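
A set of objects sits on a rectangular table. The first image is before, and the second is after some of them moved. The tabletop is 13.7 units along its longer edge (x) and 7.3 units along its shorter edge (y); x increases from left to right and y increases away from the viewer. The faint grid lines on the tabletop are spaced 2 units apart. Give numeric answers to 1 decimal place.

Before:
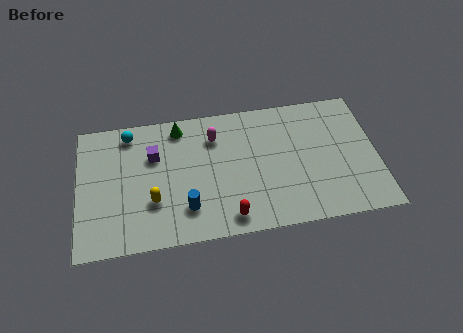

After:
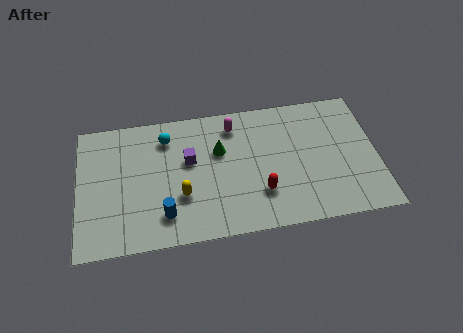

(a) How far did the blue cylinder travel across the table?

1.0

From (4.9, 1.8) to (3.9, 1.6), the blue cylinder covered √(1.0² + 0.2²) ≈ 1.0 units.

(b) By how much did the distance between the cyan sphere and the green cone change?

+0.3

The distance was about 2.3 in the first image and 2.6 in the second, so they moved 0.3 units further apart.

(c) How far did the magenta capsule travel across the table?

1.0

The magenta capsule moved from about (6.3, 5.5) to (7.2, 6.0), a distance of √(0.9² + 0.5²) ≈ 1.0.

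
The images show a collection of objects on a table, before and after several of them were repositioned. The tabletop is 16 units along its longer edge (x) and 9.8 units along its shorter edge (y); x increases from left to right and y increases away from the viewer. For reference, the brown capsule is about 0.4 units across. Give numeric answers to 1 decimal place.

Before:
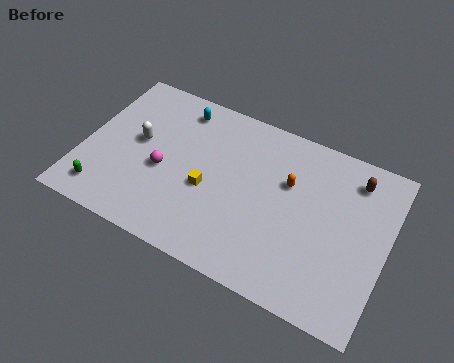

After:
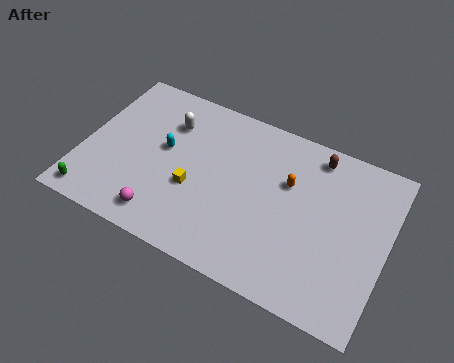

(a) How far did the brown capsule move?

2.2

From (14.0, 8.0) to (11.9, 8.5), the brown capsule covered √(2.1² + 0.5²) ≈ 2.2 units.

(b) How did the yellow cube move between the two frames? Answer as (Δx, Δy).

(-0.7, -0.3)

The yellow cube was at about (6.7, 4.1) and moved to about (6.0, 3.8).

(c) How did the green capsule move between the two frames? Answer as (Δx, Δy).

(-0.5, -0.5)

From the two frames, the green capsule sits at roughly (1.5, 1.6) before and (1.0, 1.1) after.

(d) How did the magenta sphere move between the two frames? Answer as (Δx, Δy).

(0.4, -2.7)

The magenta sphere started near (4.3, 4.2) and ended near (4.7, 1.5).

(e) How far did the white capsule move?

2.3

The white capsule was near (2.8, 5.4) before and (4.2, 7.2) after, so it travelled √(1.4² + 1.8²) ≈ 2.3 units.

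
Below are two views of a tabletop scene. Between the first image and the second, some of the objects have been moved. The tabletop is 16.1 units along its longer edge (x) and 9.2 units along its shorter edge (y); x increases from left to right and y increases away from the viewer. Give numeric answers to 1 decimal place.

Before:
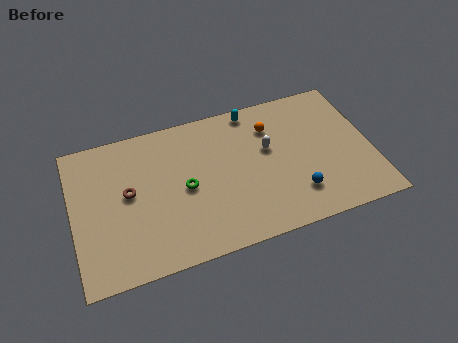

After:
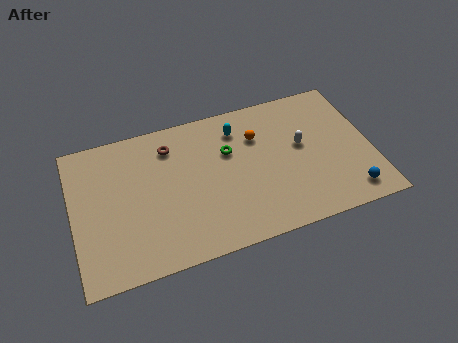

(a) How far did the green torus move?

3.0

The green torus was near (6.0, 4.4) before and (8.5, 6.0) after, so it travelled √(2.5² + 1.6²) ≈ 3.0 units.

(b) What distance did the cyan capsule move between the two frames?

1.3

From (10.0, 8.3) to (9.1, 7.3), the cyan capsule covered √(0.9² + 1.0²) ≈ 1.3 units.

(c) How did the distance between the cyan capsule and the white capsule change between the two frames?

+1.0

Before: roughly 2.9 units apart; after: 3.9. That's 1.0 units further apart.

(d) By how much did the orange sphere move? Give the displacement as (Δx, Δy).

(-0.8, -0.4)

The orange sphere started near (10.9, 6.9) and ended near (10.1, 6.5).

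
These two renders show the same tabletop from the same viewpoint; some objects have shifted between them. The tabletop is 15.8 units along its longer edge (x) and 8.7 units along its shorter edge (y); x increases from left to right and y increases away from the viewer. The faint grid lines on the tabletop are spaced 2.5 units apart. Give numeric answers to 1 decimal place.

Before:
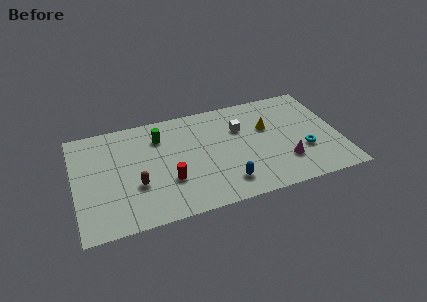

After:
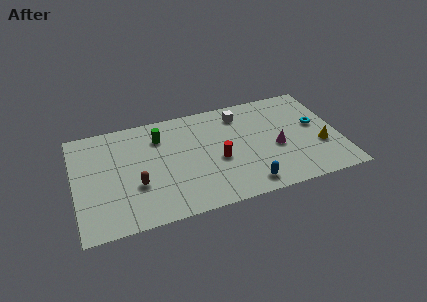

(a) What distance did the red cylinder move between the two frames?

3.1

The red cylinder moved from about (5.5, 2.9) to (8.5, 3.7), a distance of √(3.0² + 0.8²) ≈ 3.1.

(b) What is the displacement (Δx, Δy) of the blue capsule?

(1.2, -0.5)

From the two frames, the blue capsule sits at roughly (8.8, 1.7) before and (10.0, 1.2) after.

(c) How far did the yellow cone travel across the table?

3.8

The yellow cone moved from about (11.6, 5.5) to (14.6, 3.1), a distance of √(3.0² + 2.4²) ≈ 3.8.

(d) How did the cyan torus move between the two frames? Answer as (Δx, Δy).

(0.9, 1.9)

From the two frames, the cyan torus sits at roughly (13.6, 3.0) before and (14.5, 4.9) after.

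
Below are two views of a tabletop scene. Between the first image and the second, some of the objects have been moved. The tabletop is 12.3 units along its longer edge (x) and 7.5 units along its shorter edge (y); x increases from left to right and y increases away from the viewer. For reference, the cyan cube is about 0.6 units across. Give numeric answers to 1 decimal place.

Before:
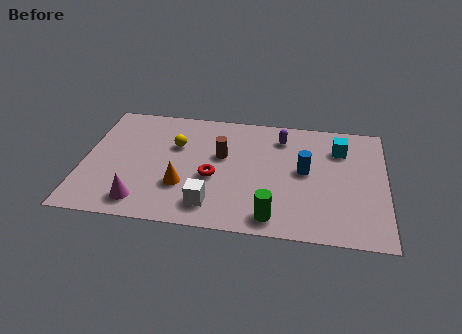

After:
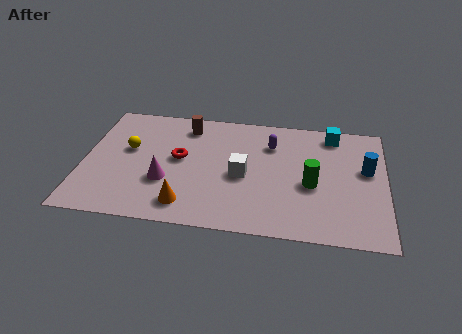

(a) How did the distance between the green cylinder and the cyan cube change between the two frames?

-1.9

Before: roughly 5.3 units apart; after: 3.4. That's 1.9 units closer together.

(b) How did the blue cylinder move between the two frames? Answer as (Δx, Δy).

(2.5, 0.4)

The blue cylinder was at about (9.0, 4.0) and moved to about (11.5, 4.4).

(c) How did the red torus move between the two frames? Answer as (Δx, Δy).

(-1.4, 1.0)

The red torus started near (5.3, 3.1) and ended near (3.9, 4.1).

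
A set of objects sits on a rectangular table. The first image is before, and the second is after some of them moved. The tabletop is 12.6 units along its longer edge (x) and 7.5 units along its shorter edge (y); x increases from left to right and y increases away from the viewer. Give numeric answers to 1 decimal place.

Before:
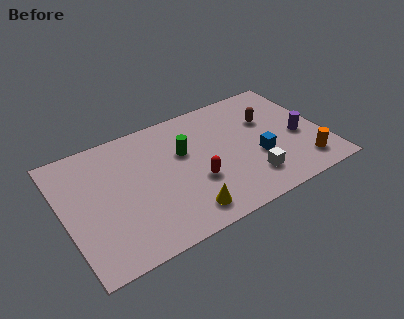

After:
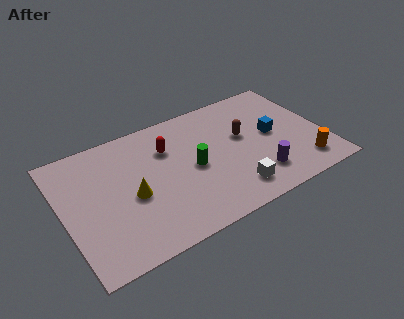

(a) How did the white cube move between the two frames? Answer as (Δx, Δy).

(-0.9, -0.3)

The white cube started near (8.7, 1.7) and ended near (7.8, 1.4).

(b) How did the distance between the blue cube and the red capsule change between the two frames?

+2.1

The distance was about 3.1 in the first image and 5.2 in the second, so they moved 2.1 units further apart.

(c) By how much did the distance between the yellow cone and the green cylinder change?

-0.5

The distance was about 3.5 in the first image and 3.0 in the second, so they moved 0.5 units closer together.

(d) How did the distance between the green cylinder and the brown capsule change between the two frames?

-1.5

The distance was about 4.2 in the first image and 2.7 in the second, so they moved 1.5 units closer together.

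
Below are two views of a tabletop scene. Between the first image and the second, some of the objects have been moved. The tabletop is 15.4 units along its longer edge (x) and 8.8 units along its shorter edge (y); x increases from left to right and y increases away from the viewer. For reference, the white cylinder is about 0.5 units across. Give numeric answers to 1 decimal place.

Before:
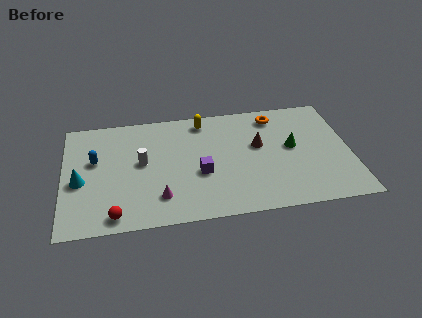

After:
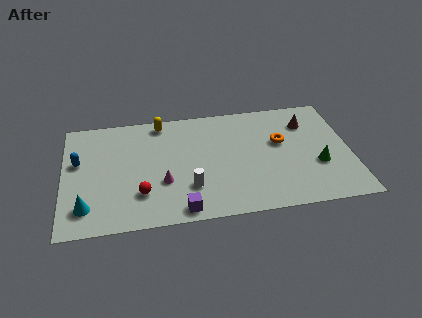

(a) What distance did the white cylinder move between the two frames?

3.4

The white cylinder was near (4.2, 4.8) before and (6.7, 2.5) after, so it travelled √(2.5² + 2.3²) ≈ 3.4 units.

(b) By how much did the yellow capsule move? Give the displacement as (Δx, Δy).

(-2.3, 0.2)

The yellow capsule started near (7.6, 7.6) and ended near (5.3, 7.8).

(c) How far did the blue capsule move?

0.9

From (1.7, 5.3) to (0.8, 5.3), the blue capsule covered √(0.9² + 0.0²) ≈ 0.9 units.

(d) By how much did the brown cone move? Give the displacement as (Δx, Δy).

(2.7, 1.4)

From the two frames, the brown cone sits at roughly (10.5, 5.2) before and (13.2, 6.6) after.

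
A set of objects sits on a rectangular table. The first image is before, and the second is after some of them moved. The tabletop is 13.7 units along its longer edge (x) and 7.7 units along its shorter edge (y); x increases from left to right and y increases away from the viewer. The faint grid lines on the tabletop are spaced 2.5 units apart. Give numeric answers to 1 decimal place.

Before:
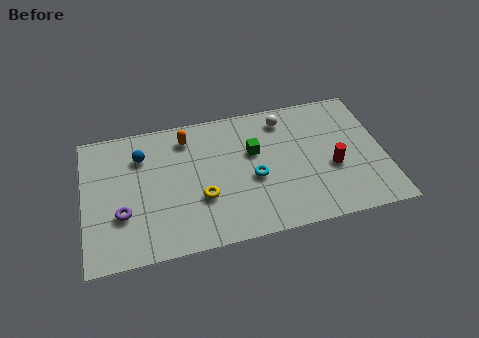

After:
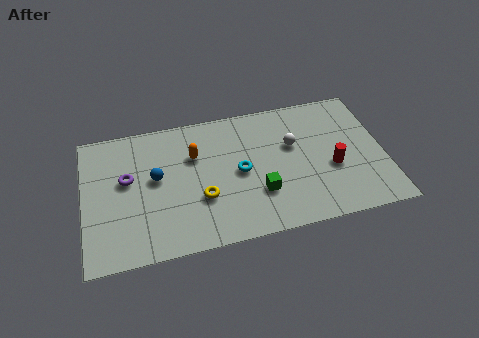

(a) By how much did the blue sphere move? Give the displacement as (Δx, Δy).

(0.6, -1.4)

From the two frames, the blue sphere sits at roughly (2.7, 5.7) before and (3.3, 4.3) after.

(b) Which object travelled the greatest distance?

the green cube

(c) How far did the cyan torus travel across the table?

0.8

From (7.7, 3.3) to (7.1, 3.8), the cyan torus covered √(0.6² + 0.5²) ≈ 0.8 units.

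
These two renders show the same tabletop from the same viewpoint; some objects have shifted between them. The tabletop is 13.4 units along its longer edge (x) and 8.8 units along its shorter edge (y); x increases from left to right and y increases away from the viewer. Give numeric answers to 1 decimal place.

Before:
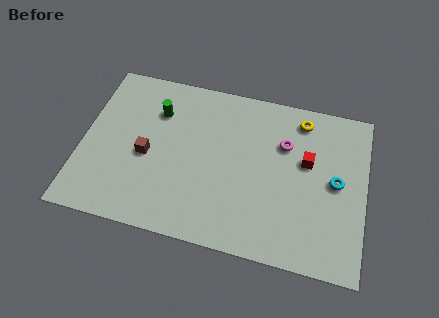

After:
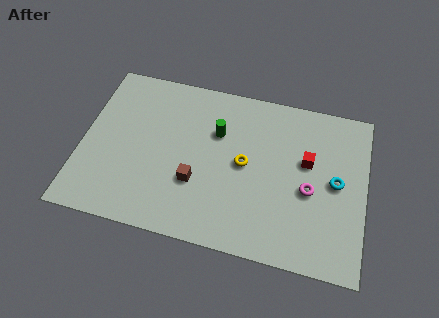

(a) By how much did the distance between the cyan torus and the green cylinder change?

-2.9

They were about 8.8 units apart before and 5.9 after — 2.9 units closer together.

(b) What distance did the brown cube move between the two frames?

2.6

From (3.1, 3.9) to (5.5, 3.0), the brown cube covered √(2.4² + 0.9²) ≈ 2.6 units.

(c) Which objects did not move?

the cyan torus and the red cube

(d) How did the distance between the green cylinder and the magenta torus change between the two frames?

-1.1

They were about 6.1 units apart before and 5.0 after — 1.1 units closer together.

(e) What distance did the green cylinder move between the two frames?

2.9

The green cylinder was near (3.4, 6.4) before and (6.3, 5.9) after, so it travelled √(2.9² + 0.5²) ≈ 2.9 units.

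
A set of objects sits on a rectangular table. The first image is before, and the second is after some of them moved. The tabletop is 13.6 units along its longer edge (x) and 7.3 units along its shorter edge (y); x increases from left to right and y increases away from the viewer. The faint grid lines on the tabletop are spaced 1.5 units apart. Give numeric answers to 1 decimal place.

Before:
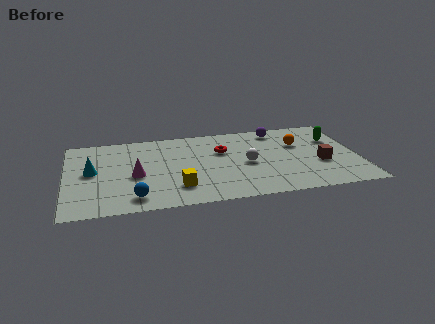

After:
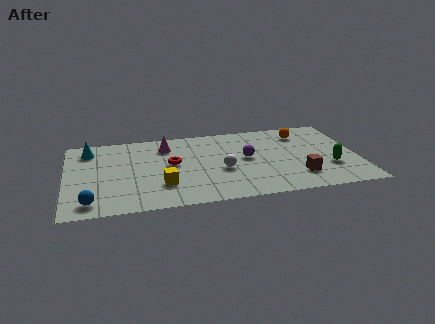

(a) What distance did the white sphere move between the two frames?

1.3

From (8.4, 3.4) to (7.2, 3.0), the white sphere covered √(1.2² + 0.4²) ≈ 1.3 units.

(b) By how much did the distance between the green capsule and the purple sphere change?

+1.2

The distance was about 2.9 in the first image and 4.1 in the second, so they moved 1.2 units further apart.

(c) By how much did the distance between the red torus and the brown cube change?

+1.3

The distance was about 4.9 in the first image and 6.2 in the second, so they moved 1.3 units further apart.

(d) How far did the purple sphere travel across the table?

2.9

From (10.0, 6.3) to (8.4, 3.9), the purple sphere covered √(1.6² + 2.4²) ≈ 2.9 units.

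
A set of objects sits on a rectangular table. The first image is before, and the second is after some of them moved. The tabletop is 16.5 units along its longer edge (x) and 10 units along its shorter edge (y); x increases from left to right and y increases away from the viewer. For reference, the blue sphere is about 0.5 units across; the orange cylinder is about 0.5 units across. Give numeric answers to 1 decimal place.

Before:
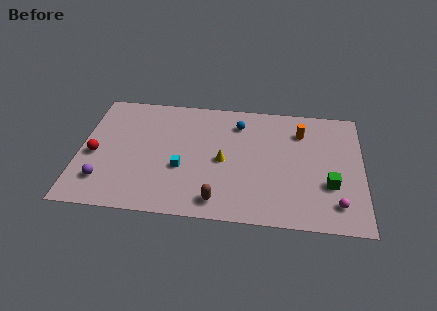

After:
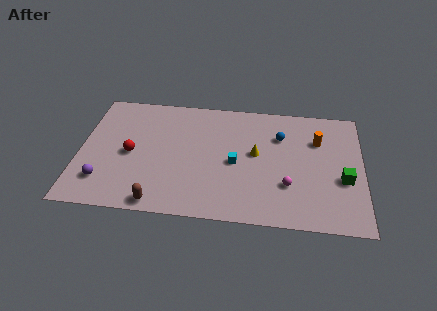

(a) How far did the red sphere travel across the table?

2.1

The red sphere moved from about (0.9, 4.4) to (3.0, 4.7), a distance of √(2.1² + 0.3²) ≈ 2.1.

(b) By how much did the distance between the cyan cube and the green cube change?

-2.3

They were about 8.6 units apart before and 6.3 after — 2.3 units closer together.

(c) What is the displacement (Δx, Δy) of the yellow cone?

(1.9, 0.8)

From the two frames, the yellow cone sits at roughly (8.4, 4.7) before and (10.3, 5.5) after.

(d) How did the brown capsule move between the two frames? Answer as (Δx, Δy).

(-3.4, -0.5)

The brown capsule started near (8.2, 1.4) and ended near (4.8, 0.9).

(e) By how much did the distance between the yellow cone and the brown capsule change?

+3.9

Before: roughly 3.3 units apart; after: 7.2. That's 3.9 units further apart.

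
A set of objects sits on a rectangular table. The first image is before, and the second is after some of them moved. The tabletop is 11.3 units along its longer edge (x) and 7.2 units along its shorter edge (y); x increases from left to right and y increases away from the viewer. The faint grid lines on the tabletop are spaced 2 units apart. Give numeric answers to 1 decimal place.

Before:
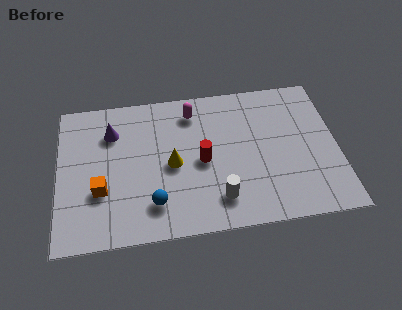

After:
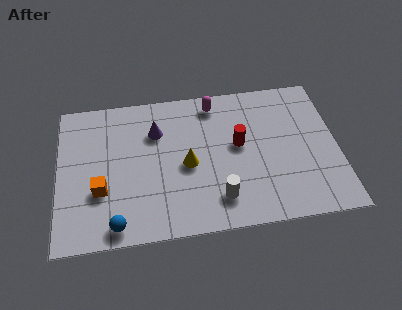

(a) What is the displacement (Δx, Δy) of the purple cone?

(1.8, -0.2)

The purple cone was at about (2.2, 5.3) and moved to about (4.0, 5.1).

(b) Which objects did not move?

the white cylinder and the orange cube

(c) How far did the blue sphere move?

1.7

The blue sphere moved from about (3.8, 1.6) to (2.3, 0.8), a distance of √(1.5² + 0.8²) ≈ 1.7.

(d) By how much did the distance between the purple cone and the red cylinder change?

-0.6

They were about 4.1 units apart before and 3.5 after — 0.6 units closer together.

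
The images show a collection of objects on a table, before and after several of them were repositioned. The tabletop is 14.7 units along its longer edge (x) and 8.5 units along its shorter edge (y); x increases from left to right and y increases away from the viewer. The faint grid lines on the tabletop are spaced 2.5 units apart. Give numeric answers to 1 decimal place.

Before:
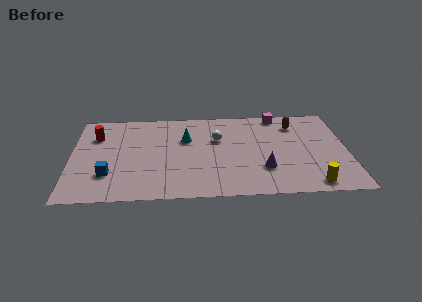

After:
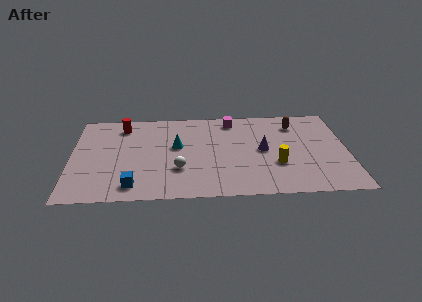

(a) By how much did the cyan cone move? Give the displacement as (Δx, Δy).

(-0.5, -0.7)

The cyan cone started near (6.1, 5.6) and ended near (5.6, 4.9).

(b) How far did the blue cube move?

1.7

From (2.0, 2.4) to (3.3, 1.3), the blue cube covered √(1.3² + 1.1²) ≈ 1.7 units.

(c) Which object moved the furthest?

the white sphere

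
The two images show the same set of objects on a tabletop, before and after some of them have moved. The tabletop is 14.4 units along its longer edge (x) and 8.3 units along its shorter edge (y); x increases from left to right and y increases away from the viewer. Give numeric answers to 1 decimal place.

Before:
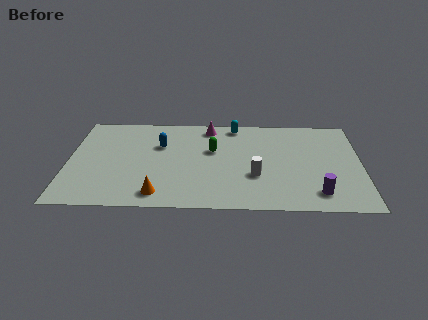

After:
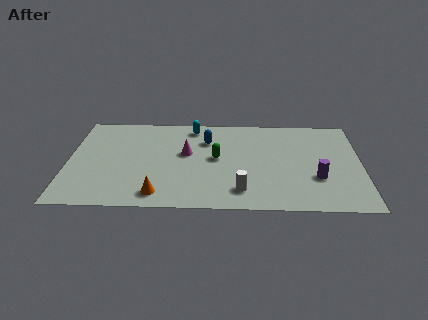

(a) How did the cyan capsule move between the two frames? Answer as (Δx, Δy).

(-2.1, -0.2)

The cyan capsule was at about (8.2, 7.4) and moved to about (6.1, 7.2).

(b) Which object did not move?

the orange cone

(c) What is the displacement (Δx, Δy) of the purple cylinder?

(0.0, 1.3)

The purple cylinder was at about (12.2, 1.5) and moved to about (12.2, 2.8).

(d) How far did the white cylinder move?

1.5

From (9.2, 2.9) to (8.5, 1.6), the white cylinder covered √(0.7² + 1.3²) ≈ 1.5 units.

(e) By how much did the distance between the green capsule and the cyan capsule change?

+0.5

They were about 2.5 units apart before and 3.0 after — 0.5 units further apart.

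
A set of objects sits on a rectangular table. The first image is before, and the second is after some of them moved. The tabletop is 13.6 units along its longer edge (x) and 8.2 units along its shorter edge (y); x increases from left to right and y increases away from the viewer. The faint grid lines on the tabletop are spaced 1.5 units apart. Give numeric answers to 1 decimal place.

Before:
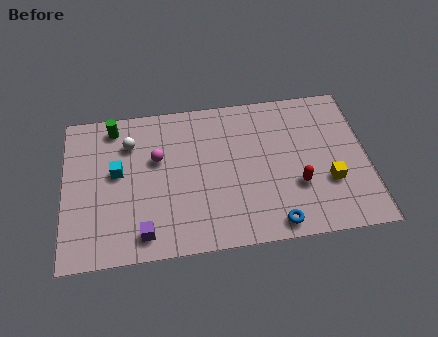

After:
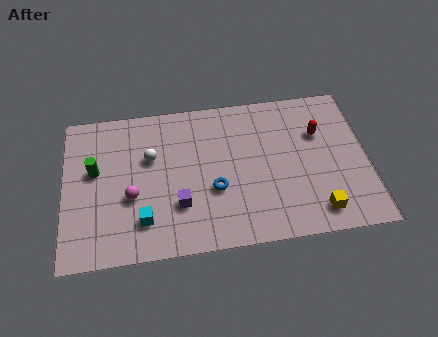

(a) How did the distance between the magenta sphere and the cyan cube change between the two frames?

-0.5

They were about 1.9 units apart before and 1.4 after — 0.5 units closer together.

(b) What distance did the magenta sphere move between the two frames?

2.2

The magenta sphere moved from about (4.2, 5.1) to (3.0, 3.2), a distance of √(1.2² + 1.9²) ≈ 2.2.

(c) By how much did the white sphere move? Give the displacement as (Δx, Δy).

(0.9, -0.9)

From the two frames, the white sphere sits at roughly (3.0, 6.1) before and (3.9, 5.2) after.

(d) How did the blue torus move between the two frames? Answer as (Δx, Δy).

(-2.6, 2.2)

The blue torus started near (9.3, 0.9) and ended near (6.7, 3.1).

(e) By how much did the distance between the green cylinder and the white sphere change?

+1.3

Before: roughly 1.2 units apart; after: 2.5. That's 1.3 units further apart.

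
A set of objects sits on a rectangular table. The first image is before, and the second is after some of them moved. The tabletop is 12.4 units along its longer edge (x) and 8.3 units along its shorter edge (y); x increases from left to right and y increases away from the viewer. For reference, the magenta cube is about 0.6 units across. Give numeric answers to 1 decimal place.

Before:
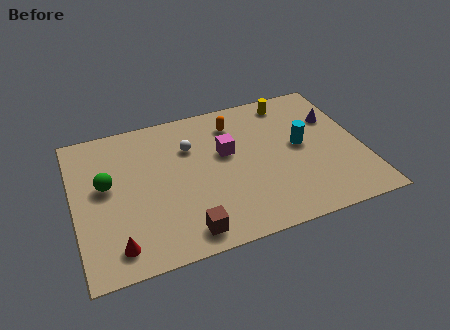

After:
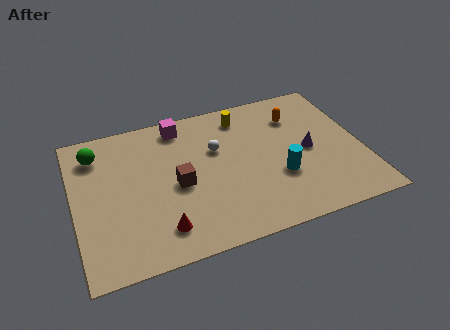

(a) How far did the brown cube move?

2.7

From (4.5, 1.1) to (4.4, 3.8), the brown cube covered √(0.1² + 2.7²) ≈ 2.7 units.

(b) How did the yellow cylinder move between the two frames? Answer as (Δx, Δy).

(-2.1, -0.3)

The yellow cylinder was at about (9.6, 7.2) and moved to about (7.5, 6.9).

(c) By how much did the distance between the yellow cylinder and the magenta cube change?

-1.0

Before: roughly 3.7 units apart; after: 2.7. That's 1.0 units closer together.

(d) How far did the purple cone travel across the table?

2.1

The purple cone moved from about (11.4, 5.6) to (10.1, 4.0), a distance of √(1.3² + 1.6²) ≈ 2.1.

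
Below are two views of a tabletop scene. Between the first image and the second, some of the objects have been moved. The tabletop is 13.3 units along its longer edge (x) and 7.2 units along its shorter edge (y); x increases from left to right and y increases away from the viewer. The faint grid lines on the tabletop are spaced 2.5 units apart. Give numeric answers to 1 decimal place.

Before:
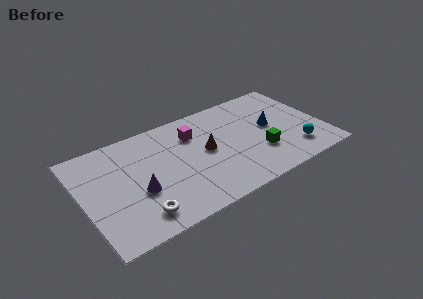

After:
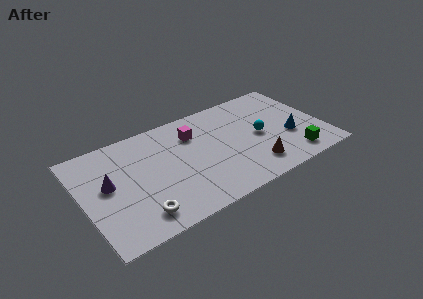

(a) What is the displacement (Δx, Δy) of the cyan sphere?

(-1.7, 1.9)

From the two frames, the cyan sphere sits at roughly (11.5, 1.6) before and (9.8, 3.5) after.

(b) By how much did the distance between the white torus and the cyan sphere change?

-1.4

Before: roughly 8.8 units apart; after: 7.4. That's 1.4 units closer together.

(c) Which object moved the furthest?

the brown cone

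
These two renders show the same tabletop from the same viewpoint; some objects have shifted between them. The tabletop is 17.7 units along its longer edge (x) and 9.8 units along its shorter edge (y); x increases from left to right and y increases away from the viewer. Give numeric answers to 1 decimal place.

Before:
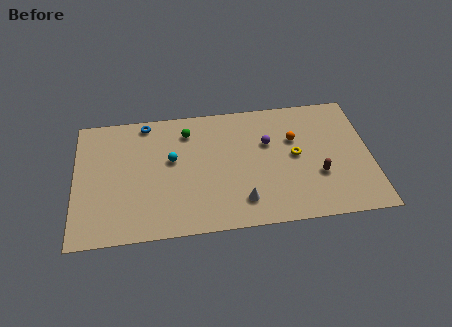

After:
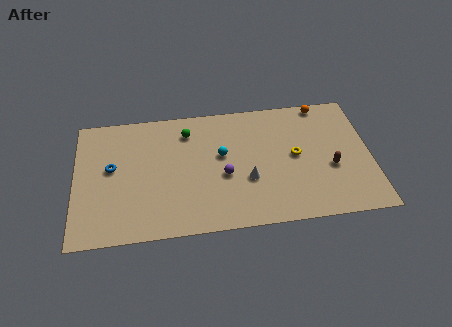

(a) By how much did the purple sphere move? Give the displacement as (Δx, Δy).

(-2.7, -2.2)

The purple sphere started near (11.6, 6.3) and ended near (8.9, 4.1).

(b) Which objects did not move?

the green sphere and the yellow torus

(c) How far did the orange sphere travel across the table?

3.2

From (13.2, 6.4) to (15.0, 9.0), the orange sphere covered √(1.8² + 2.6²) ≈ 3.2 units.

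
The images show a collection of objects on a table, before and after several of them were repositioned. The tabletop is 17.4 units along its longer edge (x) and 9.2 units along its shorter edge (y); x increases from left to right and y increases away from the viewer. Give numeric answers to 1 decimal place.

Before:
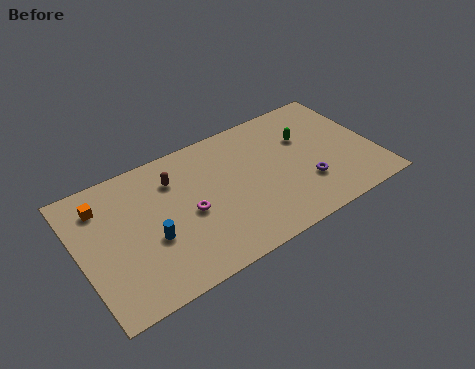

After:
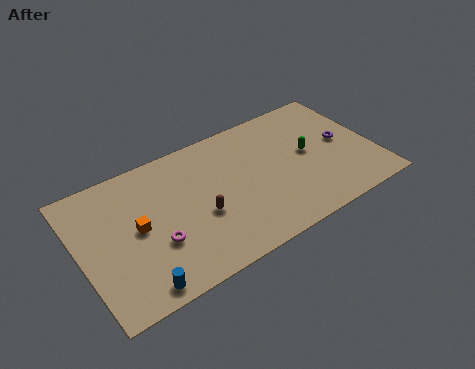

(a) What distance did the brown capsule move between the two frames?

3.4

The brown capsule was near (5.8, 6.9) before and (6.9, 3.7) after, so it travelled √(1.1² + 3.2²) ≈ 3.4 units.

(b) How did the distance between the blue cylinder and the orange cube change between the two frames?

-0.6

They were about 4.3 units apart before and 3.7 after — 0.6 units closer together.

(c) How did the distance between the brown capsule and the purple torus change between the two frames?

+0.5

The distance was about 8.4 in the first image and 8.9 in the second, so they moved 0.5 units further apart.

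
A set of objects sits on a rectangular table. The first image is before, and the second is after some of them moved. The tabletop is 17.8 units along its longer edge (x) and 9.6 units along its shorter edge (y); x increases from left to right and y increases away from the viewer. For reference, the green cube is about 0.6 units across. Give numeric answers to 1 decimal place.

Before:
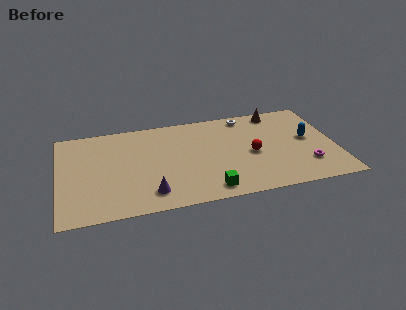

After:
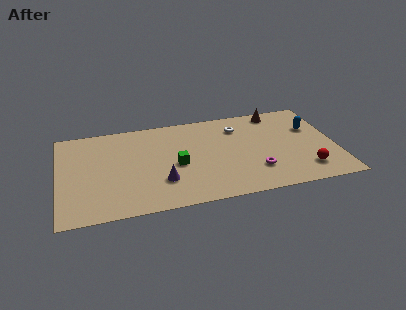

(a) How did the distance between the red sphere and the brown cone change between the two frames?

+2.1

The distance was about 4.5 in the first image and 6.6 in the second, so they moved 2.1 units further apart.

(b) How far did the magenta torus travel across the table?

3.3

The magenta torus moved from about (15.8, 2.5) to (12.5, 2.6), a distance of √(3.3² + 0.1²) ≈ 3.3.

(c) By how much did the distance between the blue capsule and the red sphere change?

+0.6

Before: roughly 3.8 units apart; after: 4.4. That's 0.6 units further apart.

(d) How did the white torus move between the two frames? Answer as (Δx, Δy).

(-0.6, -1.1)

The white torus started near (12.3, 8.5) and ended near (11.7, 7.4).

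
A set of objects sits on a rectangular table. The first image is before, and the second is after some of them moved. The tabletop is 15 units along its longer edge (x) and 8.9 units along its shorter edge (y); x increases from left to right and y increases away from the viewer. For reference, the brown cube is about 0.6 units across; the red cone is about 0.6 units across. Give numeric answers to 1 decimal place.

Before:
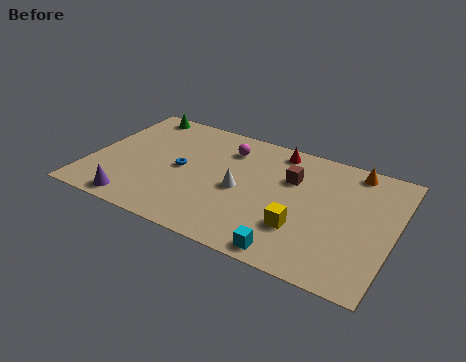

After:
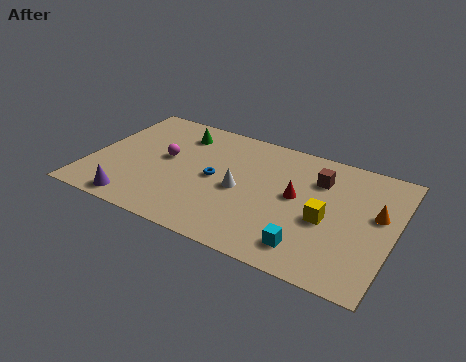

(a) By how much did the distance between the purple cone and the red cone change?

-0.8

Before: roughly 9.2 units apart; after: 8.4. That's 0.8 units closer together.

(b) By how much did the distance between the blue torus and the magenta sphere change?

-0.6

Before: roughly 3.2 units apart; after: 2.6. That's 0.6 units closer together.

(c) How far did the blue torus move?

1.7

From (4.5, 4.4) to (6.2, 4.4), the blue torus covered √(1.7² + 0.0²) ≈ 1.7 units.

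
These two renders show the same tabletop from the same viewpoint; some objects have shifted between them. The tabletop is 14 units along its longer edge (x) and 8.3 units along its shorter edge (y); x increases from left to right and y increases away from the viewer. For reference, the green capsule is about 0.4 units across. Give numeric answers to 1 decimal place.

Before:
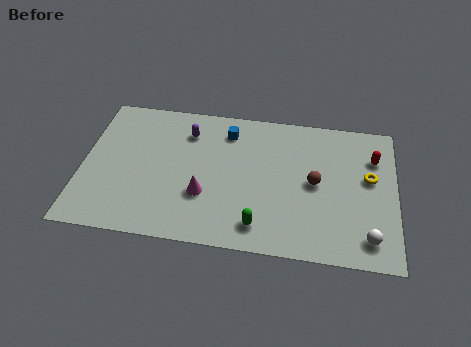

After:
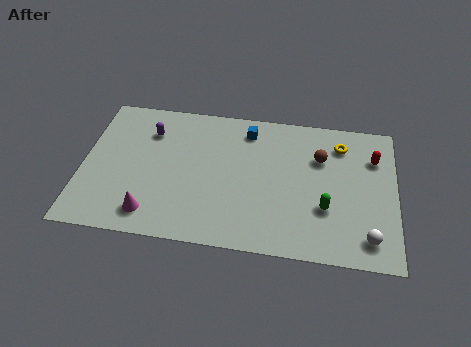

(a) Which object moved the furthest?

the green capsule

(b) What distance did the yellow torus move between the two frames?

2.2

The yellow torus moved from about (12.8, 4.8) to (11.5, 6.6), a distance of √(1.3² + 1.8²) ≈ 2.2.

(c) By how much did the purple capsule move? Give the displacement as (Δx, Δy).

(-1.7, -0.2)

From the two frames, the purple capsule sits at roughly (4.6, 6.4) before and (2.9, 6.2) after.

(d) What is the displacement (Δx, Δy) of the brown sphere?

(0.2, 1.5)

From the two frames, the brown sphere sits at roughly (10.4, 4.2) before and (10.6, 5.7) after.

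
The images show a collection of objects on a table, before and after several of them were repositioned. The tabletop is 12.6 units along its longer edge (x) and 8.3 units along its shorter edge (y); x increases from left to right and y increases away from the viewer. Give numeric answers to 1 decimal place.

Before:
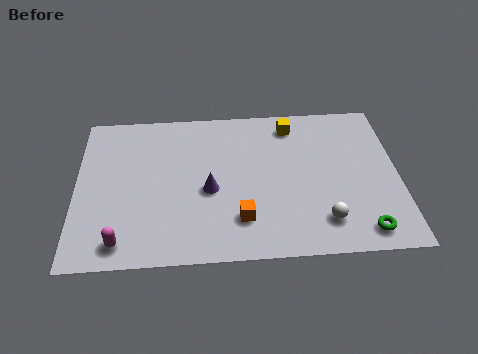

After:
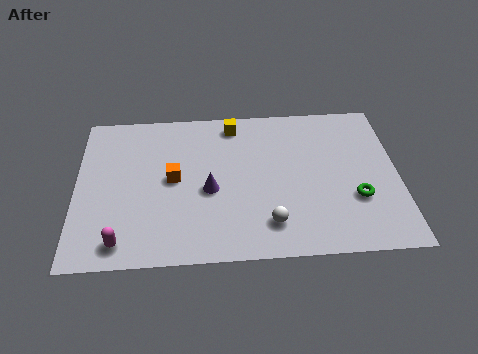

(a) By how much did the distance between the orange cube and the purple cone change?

-0.4

Before: roughly 2.0 units apart; after: 1.6. That's 0.4 units closer together.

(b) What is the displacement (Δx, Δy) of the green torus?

(-0.2, 1.7)

The green torus started near (11.1, 1.1) and ended near (10.9, 2.8).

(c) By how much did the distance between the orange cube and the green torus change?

+2.5

They were about 4.8 units apart before and 7.3 after — 2.5 units further apart.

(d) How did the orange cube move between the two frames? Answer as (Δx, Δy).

(-2.6, 2.3)

From the two frames, the orange cube sits at roughly (6.4, 2.0) before and (3.8, 4.3) after.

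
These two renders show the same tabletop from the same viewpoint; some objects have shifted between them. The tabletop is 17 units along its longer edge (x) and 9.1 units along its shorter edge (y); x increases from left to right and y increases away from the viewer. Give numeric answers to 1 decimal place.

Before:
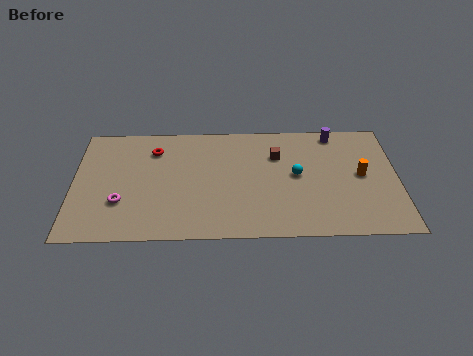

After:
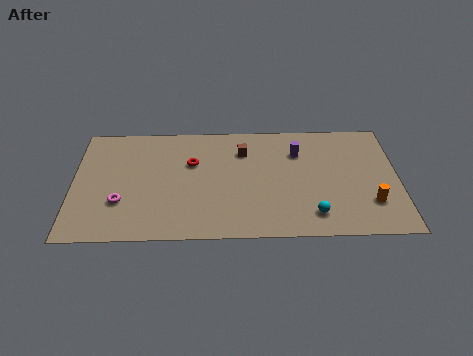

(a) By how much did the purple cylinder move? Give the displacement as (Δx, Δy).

(-2.0, -1.5)

From the two frames, the purple cylinder sits at roughly (13.8, 8.1) before and (11.8, 6.6) after.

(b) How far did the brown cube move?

1.8

From (10.7, 6.4) to (8.9, 6.8), the brown cube covered √(1.8² + 0.4²) ≈ 1.8 units.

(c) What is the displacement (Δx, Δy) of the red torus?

(2.0, -1.1)

From the two frames, the red torus sits at roughly (4.2, 7.0) before and (6.2, 5.9) after.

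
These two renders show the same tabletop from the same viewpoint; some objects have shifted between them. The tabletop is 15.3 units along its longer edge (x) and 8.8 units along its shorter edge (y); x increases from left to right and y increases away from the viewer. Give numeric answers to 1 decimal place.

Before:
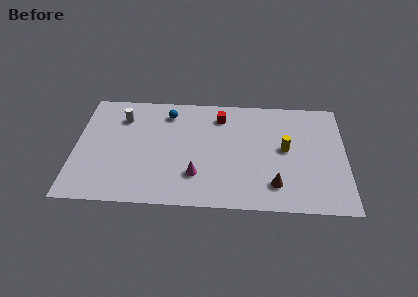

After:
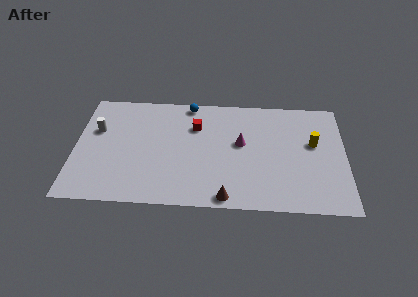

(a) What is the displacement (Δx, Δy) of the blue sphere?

(1.2, 0.8)

The blue sphere was at about (5.2, 7.2) and moved to about (6.4, 8.0).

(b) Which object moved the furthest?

the magenta cone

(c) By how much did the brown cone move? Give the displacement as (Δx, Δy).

(-2.7, -1.1)

The brown cone started near (11.3, 1.9) and ended near (8.6, 0.8).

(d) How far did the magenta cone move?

3.6

From (6.9, 2.4) to (9.4, 5.0), the magenta cone covered √(2.5² + 2.6²) ≈ 3.6 units.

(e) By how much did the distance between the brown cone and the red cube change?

-0.4

Before: roughly 6.1 units apart; after: 5.7. That's 0.4 units closer together.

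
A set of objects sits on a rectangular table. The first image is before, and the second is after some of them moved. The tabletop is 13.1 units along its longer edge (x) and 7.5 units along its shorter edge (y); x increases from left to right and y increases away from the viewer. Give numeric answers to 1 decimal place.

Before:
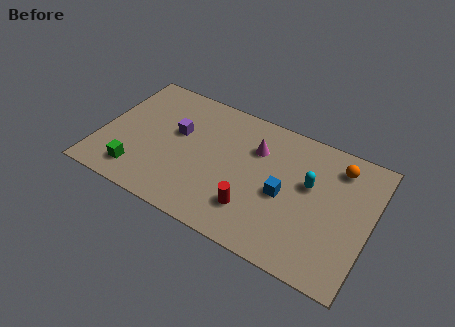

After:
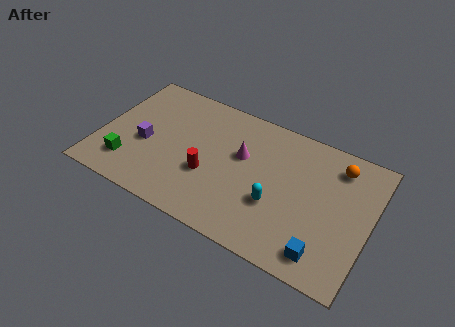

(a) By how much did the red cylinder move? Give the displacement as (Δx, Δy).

(-2.3, 0.9)

The red cylinder started near (7.7, 1.9) and ended near (5.4, 2.8).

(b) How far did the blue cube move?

3.1

The blue cube was near (9.0, 3.4) before and (11.2, 1.2) after, so it travelled √(2.2² + 2.2²) ≈ 3.1 units.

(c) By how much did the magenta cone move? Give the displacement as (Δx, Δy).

(-0.6, -0.7)

From the two frames, the magenta cone sits at roughly (7.4, 5.3) before and (6.8, 4.6) after.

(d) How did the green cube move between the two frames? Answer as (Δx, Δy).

(-0.5, 0.3)

The green cube was at about (2.1, 1.4) and moved to about (1.6, 1.7).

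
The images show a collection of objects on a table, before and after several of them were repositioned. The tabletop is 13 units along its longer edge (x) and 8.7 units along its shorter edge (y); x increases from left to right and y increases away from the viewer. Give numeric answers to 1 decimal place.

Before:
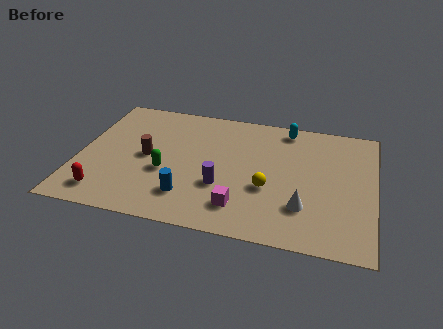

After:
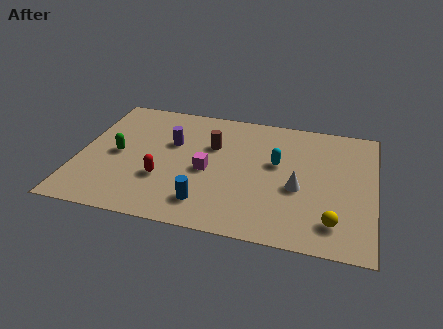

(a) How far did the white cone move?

1.2

From (10.0, 2.4) to (9.7, 3.6), the white cone covered √(0.3² + 1.2²) ≈ 1.2 units.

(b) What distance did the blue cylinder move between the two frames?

0.9

The blue cylinder was near (5.0, 2.0) before and (5.8, 1.7) after, so it travelled √(0.8² + 0.3²) ≈ 0.9 units.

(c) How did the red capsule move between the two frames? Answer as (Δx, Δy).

(2.4, 1.5)

The red capsule started near (1.4, 1.4) and ended near (3.8, 2.9).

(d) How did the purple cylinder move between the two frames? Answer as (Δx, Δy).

(-2.4, 2.5)

The purple cylinder started near (6.4, 3.0) and ended near (4.0, 5.5).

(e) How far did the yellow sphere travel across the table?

3.3

The yellow sphere moved from about (8.4, 3.3) to (11.3, 1.7), a distance of √(2.9² + 1.6²) ≈ 3.3.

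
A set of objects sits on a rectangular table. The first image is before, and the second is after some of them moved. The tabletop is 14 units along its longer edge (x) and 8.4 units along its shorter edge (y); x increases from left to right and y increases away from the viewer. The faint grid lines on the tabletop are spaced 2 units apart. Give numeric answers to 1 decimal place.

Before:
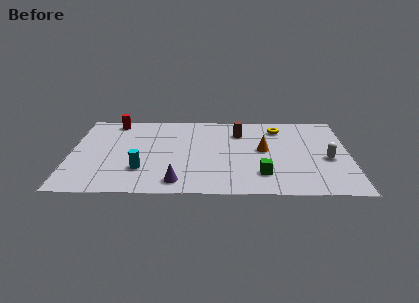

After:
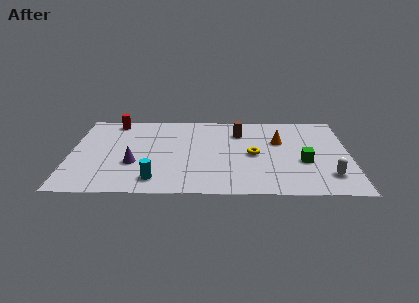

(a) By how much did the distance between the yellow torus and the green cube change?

-2.3

The distance was about 4.9 in the first image and 2.6 in the second, so they moved 2.3 units closer together.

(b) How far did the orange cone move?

1.2

The orange cone was near (9.7, 4.5) before and (10.5, 5.4) after, so it travelled √(0.8² + 0.9²) ≈ 1.2 units.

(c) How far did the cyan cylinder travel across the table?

1.2

The cyan cylinder moved from about (3.6, 2.4) to (4.3, 1.4), a distance of √(0.7² + 1.0²) ≈ 1.2.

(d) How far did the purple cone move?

2.8

The purple cone moved from about (5.4, 1.2) to (3.2, 3.0), a distance of √(2.2² + 1.8²) ≈ 2.8.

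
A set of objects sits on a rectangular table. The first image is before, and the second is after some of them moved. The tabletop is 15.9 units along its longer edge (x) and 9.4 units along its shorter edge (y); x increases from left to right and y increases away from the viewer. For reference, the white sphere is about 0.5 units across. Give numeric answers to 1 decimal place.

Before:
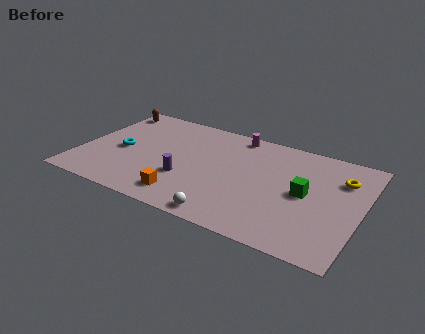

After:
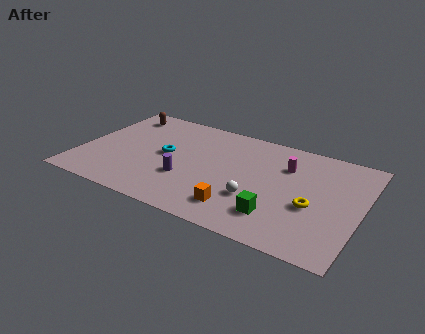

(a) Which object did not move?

the purple cylinder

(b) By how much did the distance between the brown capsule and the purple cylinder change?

-0.7

Before: roughly 7.2 units apart; after: 6.5. That's 0.7 units closer together.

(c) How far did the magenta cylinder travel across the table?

3.5

The magenta cylinder moved from about (8.4, 8.4) to (11.5, 6.7), a distance of √(3.1² + 1.7²) ≈ 3.5.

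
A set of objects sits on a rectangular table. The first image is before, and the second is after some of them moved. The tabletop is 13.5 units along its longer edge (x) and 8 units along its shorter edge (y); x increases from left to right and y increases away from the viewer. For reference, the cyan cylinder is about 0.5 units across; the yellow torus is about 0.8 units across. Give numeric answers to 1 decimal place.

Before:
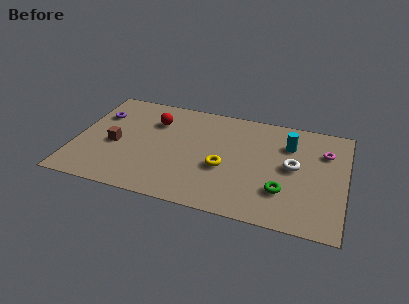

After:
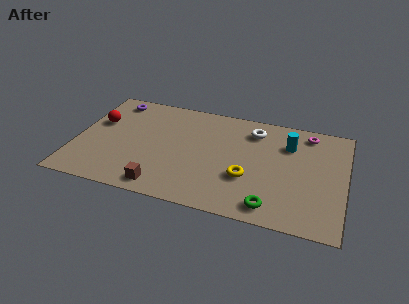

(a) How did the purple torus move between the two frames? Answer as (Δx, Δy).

(0.6, 1.3)

The purple torus was at about (1.0, 5.6) and moved to about (1.6, 6.9).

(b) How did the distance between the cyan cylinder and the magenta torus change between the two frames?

-0.4

Before: roughly 1.8 units apart; after: 1.4. That's 0.4 units closer together.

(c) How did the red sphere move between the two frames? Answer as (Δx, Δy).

(-2.8, -0.8)

From the two frames, the red sphere sits at roughly (3.8, 5.8) before and (1.0, 5.0) after.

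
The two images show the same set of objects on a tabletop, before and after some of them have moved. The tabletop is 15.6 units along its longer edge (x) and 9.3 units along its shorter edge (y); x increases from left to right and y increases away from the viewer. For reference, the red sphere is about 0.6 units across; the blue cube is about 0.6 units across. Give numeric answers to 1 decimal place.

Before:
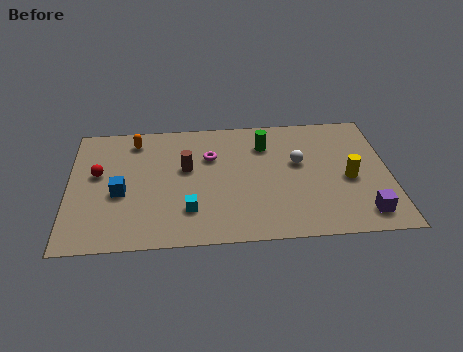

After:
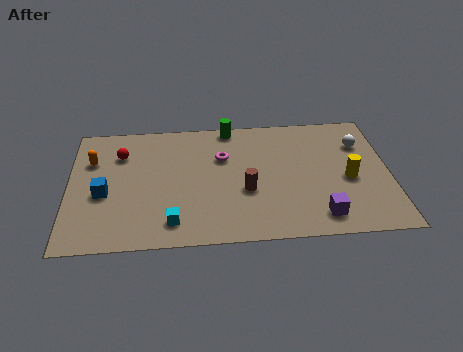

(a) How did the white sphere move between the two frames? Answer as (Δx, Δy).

(3.1, 1.2)

The white sphere was at about (11.2, 5.5) and moved to about (14.3, 6.7).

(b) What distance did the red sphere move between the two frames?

1.8

The red sphere moved from about (1.4, 5.4) to (2.5, 6.8), a distance of √(1.1² + 1.4²) ≈ 1.8.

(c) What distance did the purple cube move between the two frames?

2.1

From (14.2, 1.5) to (12.1, 1.5), the purple cube covered √(2.1² + 0.0²) ≈ 2.1 units.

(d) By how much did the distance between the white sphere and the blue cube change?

+4.1

They were about 8.8 units apart before and 12.9 after — 4.1 units further apart.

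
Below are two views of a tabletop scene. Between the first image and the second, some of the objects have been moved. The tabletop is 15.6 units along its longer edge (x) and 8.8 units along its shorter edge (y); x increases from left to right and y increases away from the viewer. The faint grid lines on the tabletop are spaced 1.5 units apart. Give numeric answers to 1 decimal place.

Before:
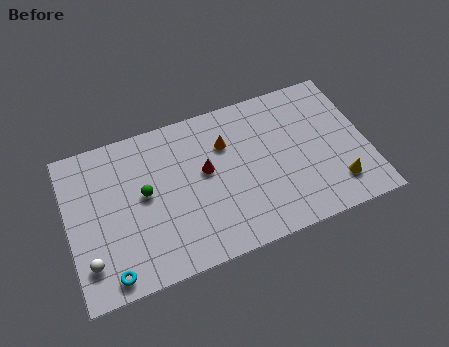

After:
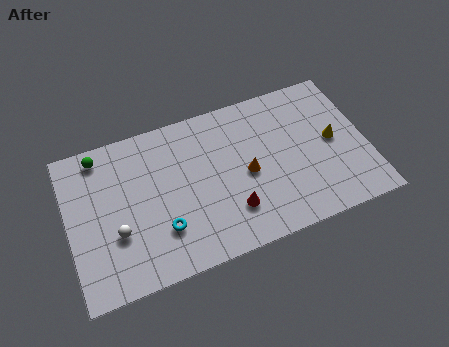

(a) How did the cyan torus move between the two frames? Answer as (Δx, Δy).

(2.8, 1.5)

The cyan torus was at about (1.9, 1.0) and moved to about (4.7, 2.5).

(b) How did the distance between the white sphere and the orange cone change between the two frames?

-1.6

Before: roughly 8.6 units apart; after: 7.0. That's 1.6 units closer together.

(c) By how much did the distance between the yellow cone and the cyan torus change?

-2.5

The distance was about 11.9 in the first image and 9.4 in the second, so they moved 2.5 units closer together.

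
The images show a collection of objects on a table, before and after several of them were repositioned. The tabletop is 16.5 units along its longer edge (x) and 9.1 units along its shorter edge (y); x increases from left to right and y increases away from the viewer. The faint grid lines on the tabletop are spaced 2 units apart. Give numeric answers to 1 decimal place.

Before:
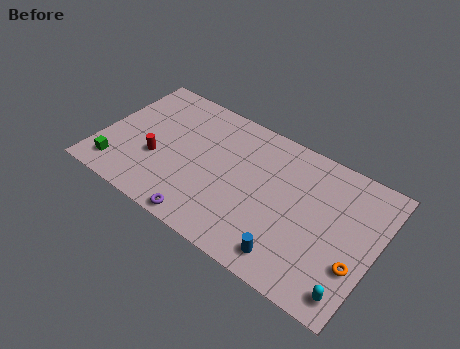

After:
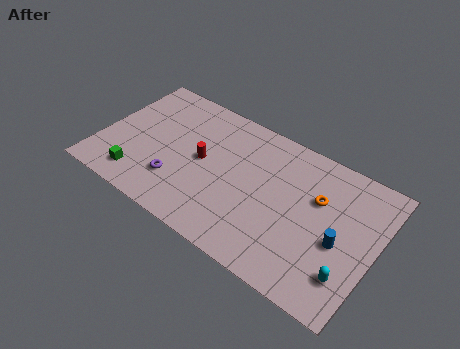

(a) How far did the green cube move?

1.3

From (1.4, 1.6) to (2.7, 1.6), the green cube covered √(1.3² + 0.0²) ≈ 1.3 units.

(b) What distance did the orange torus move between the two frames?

4.0

From (15.6, 3.0) to (12.9, 5.9), the orange torus covered √(2.7² + 2.9²) ≈ 4.0 units.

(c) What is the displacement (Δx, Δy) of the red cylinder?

(2.6, 1.3)

The red cylinder started near (3.5, 3.4) and ended near (6.1, 4.7).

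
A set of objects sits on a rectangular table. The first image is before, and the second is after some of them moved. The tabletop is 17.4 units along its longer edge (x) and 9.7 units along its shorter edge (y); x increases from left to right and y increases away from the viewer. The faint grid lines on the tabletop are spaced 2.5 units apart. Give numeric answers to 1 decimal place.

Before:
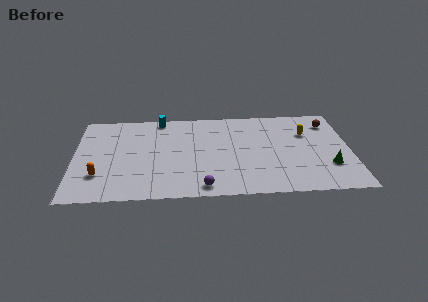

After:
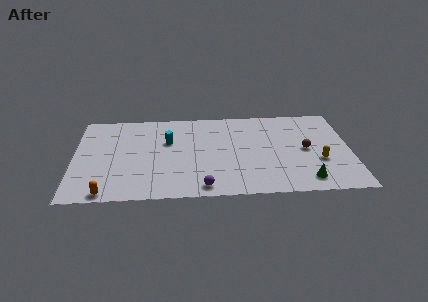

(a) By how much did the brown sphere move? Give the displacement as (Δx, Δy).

(-1.6, -2.9)

From the two frames, the brown sphere sits at roughly (16.2, 7.7) before and (14.6, 4.8) after.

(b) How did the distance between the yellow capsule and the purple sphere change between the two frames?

-0.9

They were about 8.6 units apart before and 7.7 after — 0.9 units closer together.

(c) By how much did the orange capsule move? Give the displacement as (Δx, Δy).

(0.5, -1.9)

From the two frames, the orange capsule sits at roughly (1.6, 2.7) before and (2.1, 0.8) after.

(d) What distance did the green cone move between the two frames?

2.1

From (16.0, 2.9) to (14.5, 1.5), the green cone covered √(1.5² + 1.4²) ≈ 2.1 units.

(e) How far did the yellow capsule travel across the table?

3.2

The yellow capsule was near (14.7, 6.6) before and (15.4, 3.5) after, so it travelled √(0.7² + 3.1²) ≈ 3.2 units.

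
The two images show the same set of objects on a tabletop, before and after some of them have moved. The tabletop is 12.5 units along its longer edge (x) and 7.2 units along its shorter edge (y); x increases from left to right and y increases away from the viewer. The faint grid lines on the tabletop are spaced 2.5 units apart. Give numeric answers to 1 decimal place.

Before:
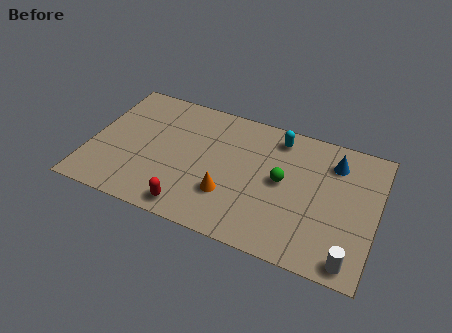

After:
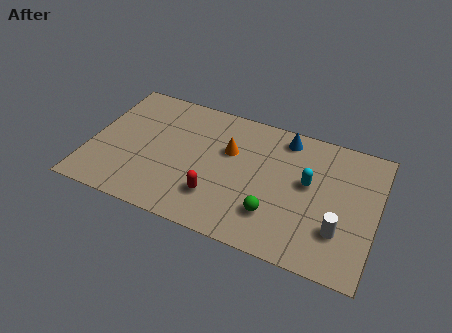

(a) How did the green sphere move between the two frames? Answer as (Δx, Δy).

(-0.2, -1.9)

From the two frames, the green sphere sits at roughly (8.4, 3.8) before and (8.2, 1.9) after.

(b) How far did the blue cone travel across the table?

2.3

The blue cone was near (10.5, 5.6) before and (8.3, 6.2) after, so it travelled √(2.2² + 0.6²) ≈ 2.3 units.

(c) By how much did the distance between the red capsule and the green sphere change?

-2.2

The distance was about 4.7 in the first image and 2.5 in the second, so they moved 2.2 units closer together.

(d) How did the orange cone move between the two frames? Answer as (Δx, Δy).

(-0.2, 2.4)

From the two frames, the orange cone sits at roughly (6.2, 2.2) before and (6.0, 4.6) after.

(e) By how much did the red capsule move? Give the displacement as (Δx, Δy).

(1.0, 1.0)

The red capsule was at about (4.7, 0.9) and moved to about (5.7, 1.9).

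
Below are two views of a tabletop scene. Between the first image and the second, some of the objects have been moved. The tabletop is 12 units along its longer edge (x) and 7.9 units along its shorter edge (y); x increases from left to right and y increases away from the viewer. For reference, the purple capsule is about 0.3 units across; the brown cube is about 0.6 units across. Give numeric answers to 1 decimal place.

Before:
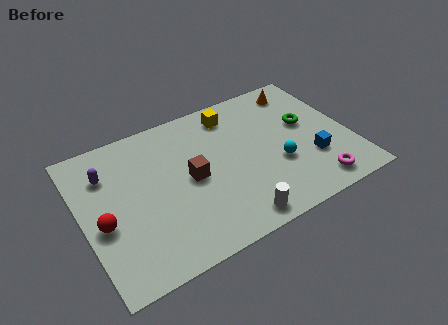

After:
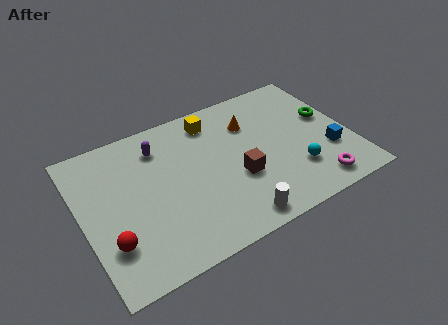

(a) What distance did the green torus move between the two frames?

1.0

The green torus was near (10.2, 4.6) before and (11.2, 4.6) after, so it travelled √(1.0² + 0.0²) ≈ 1.0 units.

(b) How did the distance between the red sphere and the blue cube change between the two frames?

+0.6

They were about 9.3 units apart before and 9.9 after — 0.6 units further apart.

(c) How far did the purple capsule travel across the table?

2.4

From (1.3, 5.8) to (3.7, 6.2), the purple capsule covered √(2.4² + 0.4²) ≈ 2.4 units.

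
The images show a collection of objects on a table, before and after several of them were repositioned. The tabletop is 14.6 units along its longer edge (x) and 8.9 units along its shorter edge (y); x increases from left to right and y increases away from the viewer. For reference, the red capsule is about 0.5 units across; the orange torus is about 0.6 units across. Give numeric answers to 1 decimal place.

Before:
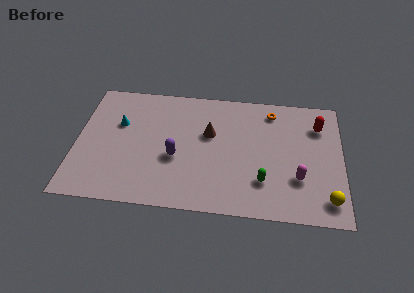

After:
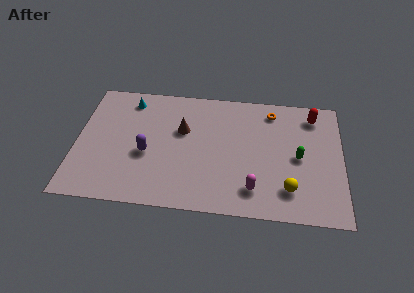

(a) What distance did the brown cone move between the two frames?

1.5

The brown cone moved from about (7.3, 5.5) to (5.8, 5.6), a distance of √(1.5² + 0.1²) ≈ 1.5.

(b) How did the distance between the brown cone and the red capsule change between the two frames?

+1.3

The distance was about 6.1 in the first image and 7.4 in the second, so they moved 1.3 units further apart.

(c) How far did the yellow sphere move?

2.2

The yellow sphere was near (13.8, 1.5) before and (11.7, 2.0) after, so it travelled √(2.1² + 0.5²) ≈ 2.2 units.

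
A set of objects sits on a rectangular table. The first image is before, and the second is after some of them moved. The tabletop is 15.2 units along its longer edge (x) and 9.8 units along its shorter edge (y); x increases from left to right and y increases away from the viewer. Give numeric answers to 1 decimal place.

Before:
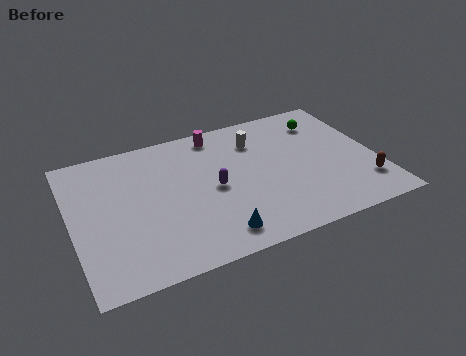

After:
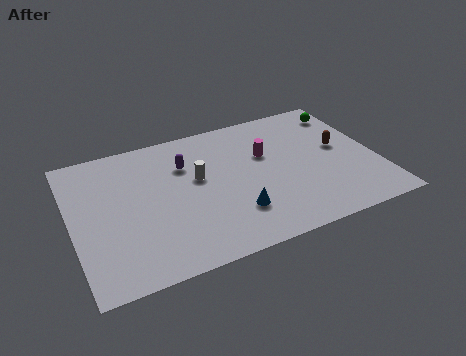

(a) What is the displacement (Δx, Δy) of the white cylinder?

(-3.2, -1.7)

The white cylinder started near (9.5, 7.4) and ended near (6.3, 5.7).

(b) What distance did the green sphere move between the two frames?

1.3

From (13.0, 7.7) to (14.2, 8.1), the green sphere covered √(1.2² + 0.4²) ≈ 1.3 units.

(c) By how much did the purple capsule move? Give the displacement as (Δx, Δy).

(-1.2, 2.2)

The purple capsule was at about (7.0, 4.7) and moved to about (5.8, 6.9).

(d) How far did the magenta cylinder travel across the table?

3.3

From (7.6, 8.6) to (9.8, 6.2), the magenta cylinder covered √(2.2² + 2.4²) ≈ 3.3 units.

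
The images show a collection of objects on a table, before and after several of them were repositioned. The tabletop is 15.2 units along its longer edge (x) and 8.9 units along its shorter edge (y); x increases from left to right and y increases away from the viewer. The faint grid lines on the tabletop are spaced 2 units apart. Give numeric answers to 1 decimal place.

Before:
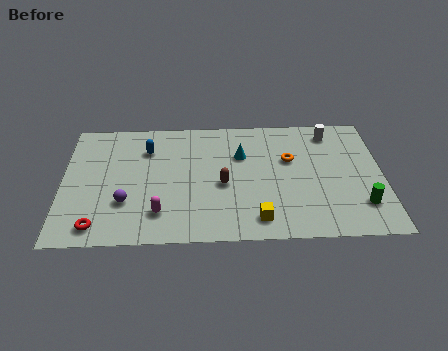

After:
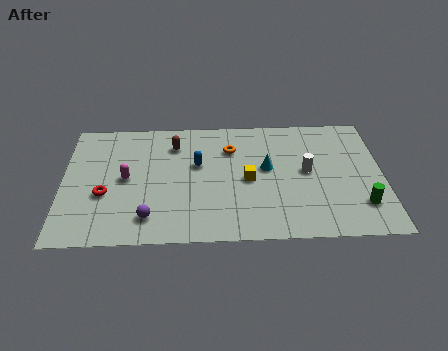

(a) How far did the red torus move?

2.2

The red torus was near (1.7, 1.2) before and (2.0, 3.4) after, so it travelled √(0.3² + 2.2²) ≈ 2.2 units.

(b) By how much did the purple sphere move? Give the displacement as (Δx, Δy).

(1.1, -1.1)

The purple sphere was at about (3.0, 2.8) and moved to about (4.1, 1.7).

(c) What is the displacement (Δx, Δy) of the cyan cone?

(1.2, -1.0)

From the two frames, the cyan cone sits at roughly (8.5, 6.0) before and (9.7, 5.0) after.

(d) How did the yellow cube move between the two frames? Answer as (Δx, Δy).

(-0.4, 2.8)

The yellow cube started near (9.2, 1.4) and ended near (8.8, 4.2).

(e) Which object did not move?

the green cylinder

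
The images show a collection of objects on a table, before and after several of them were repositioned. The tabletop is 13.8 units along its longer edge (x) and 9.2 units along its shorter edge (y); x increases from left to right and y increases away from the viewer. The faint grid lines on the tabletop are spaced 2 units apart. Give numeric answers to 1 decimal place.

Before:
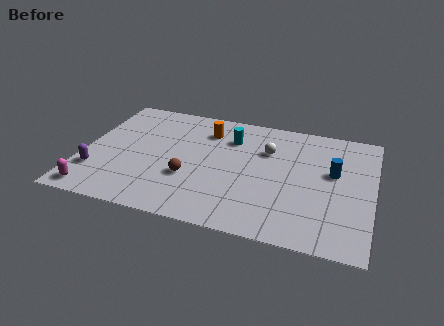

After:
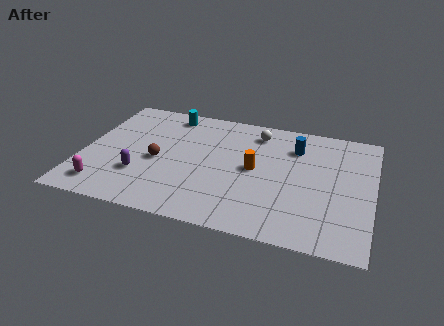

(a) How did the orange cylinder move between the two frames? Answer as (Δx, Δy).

(2.5, -2.4)

The orange cylinder started near (5.7, 7.1) and ended near (8.2, 4.7).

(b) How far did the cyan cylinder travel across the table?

3.3

The cyan cylinder moved from about (6.9, 6.8) to (3.8, 8.0), a distance of √(3.1² + 1.2²) ≈ 3.3.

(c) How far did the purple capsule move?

2.1

The purple capsule moved from about (0.8, 2.5) to (2.9, 2.8), a distance of √(2.1² + 0.3²) ≈ 2.1.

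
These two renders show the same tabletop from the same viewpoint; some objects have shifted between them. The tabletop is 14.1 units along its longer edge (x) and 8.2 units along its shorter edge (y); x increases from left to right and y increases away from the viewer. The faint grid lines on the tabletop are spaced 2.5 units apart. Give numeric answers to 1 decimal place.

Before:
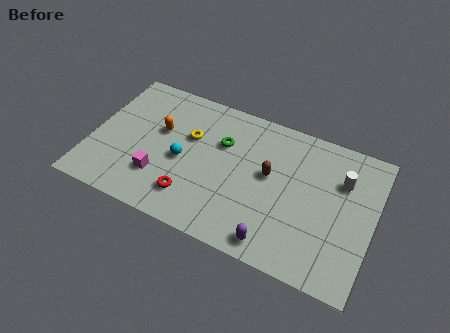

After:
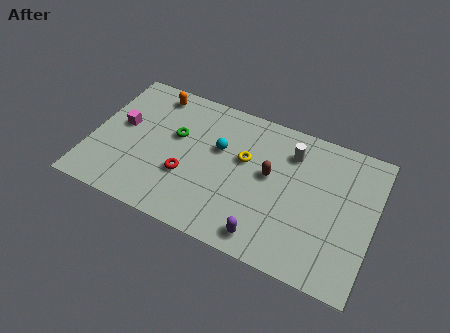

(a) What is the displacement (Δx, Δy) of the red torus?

(-0.4, 1.1)

The red torus was at about (5.3, 1.8) and moved to about (4.9, 2.9).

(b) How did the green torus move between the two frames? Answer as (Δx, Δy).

(-2.3, -0.5)

From the two frames, the green torus sits at roughly (6.4, 5.5) before and (4.1, 5.0) after.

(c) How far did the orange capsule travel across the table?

2.2

The orange capsule was near (3.3, 5.0) before and (2.7, 7.1) after, so it travelled √(0.6² + 2.1²) ≈ 2.2 units.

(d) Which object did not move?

the brown capsule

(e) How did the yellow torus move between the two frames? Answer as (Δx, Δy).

(2.8, -0.2)

The yellow torus started near (4.8, 5.2) and ended near (7.6, 5.0).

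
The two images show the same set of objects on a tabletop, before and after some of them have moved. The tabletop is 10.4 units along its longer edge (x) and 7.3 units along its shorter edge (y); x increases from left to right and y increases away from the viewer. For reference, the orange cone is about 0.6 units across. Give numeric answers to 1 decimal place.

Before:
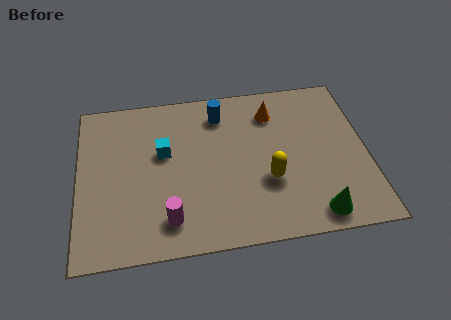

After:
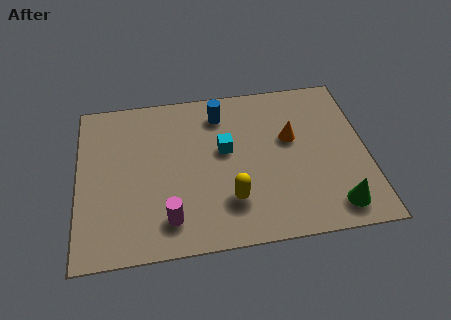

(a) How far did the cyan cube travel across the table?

2.2

From (3.1, 4.4) to (5.3, 4.2), the cyan cube covered √(2.2² + 0.2²) ≈ 2.2 units.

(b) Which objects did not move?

the blue cylinder and the magenta cylinder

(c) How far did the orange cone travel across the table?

1.4

The orange cone moved from about (7.1, 5.7) to (7.7, 4.4), a distance of √(0.6² + 1.3²) ≈ 1.4.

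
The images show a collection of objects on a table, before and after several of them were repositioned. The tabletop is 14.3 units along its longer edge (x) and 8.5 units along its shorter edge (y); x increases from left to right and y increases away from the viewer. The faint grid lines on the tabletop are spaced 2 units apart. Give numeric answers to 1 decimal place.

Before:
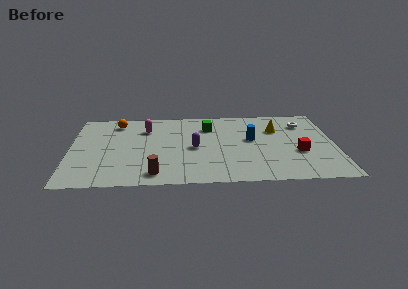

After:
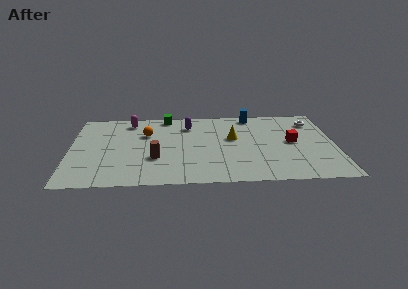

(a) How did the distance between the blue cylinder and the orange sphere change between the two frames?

-1.6

Before: roughly 7.7 units apart; after: 6.1. That's 1.6 units closer together.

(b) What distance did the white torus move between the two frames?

0.5

From (12.7, 6.5) to (13.2, 6.7), the white torus covered √(0.5² + 0.2²) ≈ 0.5 units.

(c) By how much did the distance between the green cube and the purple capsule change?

-0.9

The distance was about 2.5 in the first image and 1.6 in the second, so they moved 0.9 units closer together.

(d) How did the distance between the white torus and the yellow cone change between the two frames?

+3.1

Before: roughly 1.6 units apart; after: 4.7. That's 3.1 units further apart.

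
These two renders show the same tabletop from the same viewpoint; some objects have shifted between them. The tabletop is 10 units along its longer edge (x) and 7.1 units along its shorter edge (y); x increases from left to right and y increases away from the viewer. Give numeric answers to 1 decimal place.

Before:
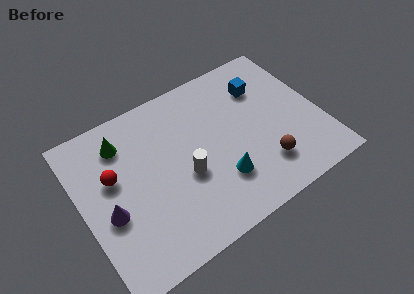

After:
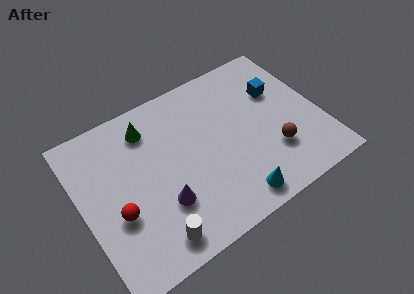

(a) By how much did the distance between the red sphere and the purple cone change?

+0.4

The distance was about 1.5 in the first image and 1.9 in the second, so they moved 0.4 units further apart.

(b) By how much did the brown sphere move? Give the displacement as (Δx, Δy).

(0.5, 0.4)

From the two frames, the brown sphere sits at roughly (7.3, 1.7) before and (7.8, 2.1) after.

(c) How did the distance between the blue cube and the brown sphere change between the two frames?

-0.9

Before: roughly 3.6 units apart; after: 2.7. That's 0.9 units closer together.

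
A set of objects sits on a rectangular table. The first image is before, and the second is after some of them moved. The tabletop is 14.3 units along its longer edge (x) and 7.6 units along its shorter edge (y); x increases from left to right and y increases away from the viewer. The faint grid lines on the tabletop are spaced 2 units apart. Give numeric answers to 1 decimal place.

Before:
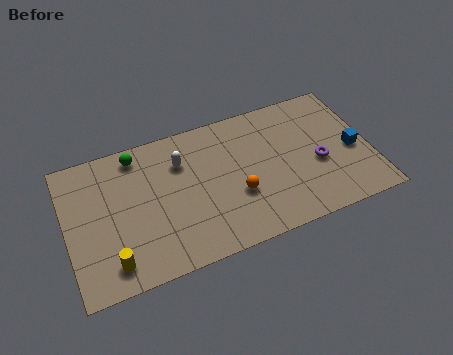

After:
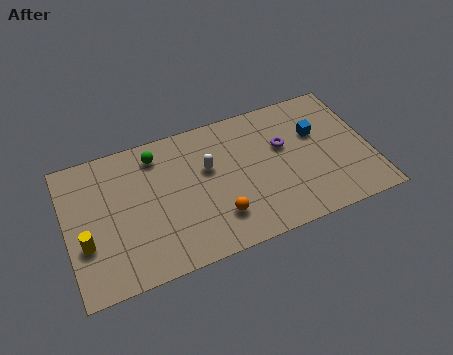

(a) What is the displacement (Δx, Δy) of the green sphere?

(0.9, -0.3)

The green sphere started near (3.5, 6.6) and ended near (4.4, 6.3).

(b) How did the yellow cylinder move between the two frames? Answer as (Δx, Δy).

(-1.1, 1.4)

The yellow cylinder was at about (1.9, 1.3) and moved to about (0.8, 2.7).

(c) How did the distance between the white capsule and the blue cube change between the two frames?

-3.1

The distance was about 8.3 in the first image and 5.2 in the second, so they moved 3.1 units closer together.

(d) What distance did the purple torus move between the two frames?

2.1

The purple torus moved from about (11.8, 3.2) to (10.3, 4.7), a distance of √(1.5² + 1.5²) ≈ 2.1.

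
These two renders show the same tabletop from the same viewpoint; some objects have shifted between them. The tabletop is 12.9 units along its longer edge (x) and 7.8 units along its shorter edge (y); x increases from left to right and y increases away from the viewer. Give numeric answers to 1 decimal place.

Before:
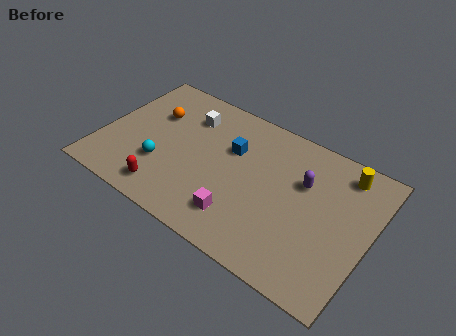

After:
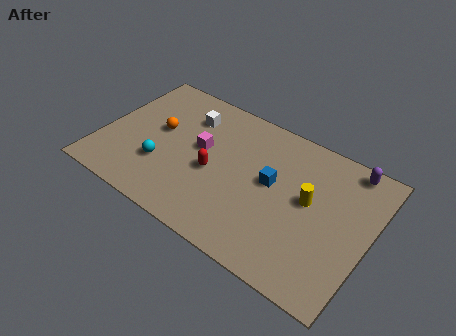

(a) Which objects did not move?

the cyan sphere and the white cube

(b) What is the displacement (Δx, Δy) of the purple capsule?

(1.9, 1.9)

From the two frames, the purple capsule sits at roughly (9.6, 5.1) before and (11.5, 7.0) after.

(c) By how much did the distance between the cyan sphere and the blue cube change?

+1.4

Before: roughly 4.0 units apart; after: 5.4. That's 1.4 units further apart.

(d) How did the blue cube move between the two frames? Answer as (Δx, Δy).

(2.1, -0.8)

The blue cube started near (6.1, 5.1) and ended near (8.2, 4.3).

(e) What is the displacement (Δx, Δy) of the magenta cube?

(-2.4, 2.7)

The magenta cube was at about (7.1, 1.7) and moved to about (4.7, 4.4).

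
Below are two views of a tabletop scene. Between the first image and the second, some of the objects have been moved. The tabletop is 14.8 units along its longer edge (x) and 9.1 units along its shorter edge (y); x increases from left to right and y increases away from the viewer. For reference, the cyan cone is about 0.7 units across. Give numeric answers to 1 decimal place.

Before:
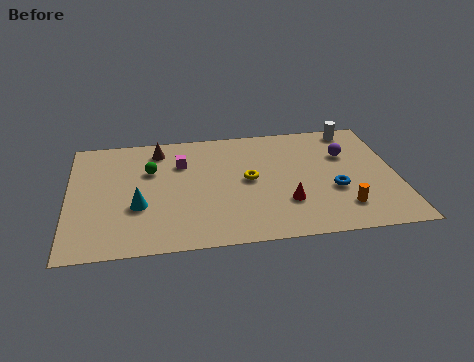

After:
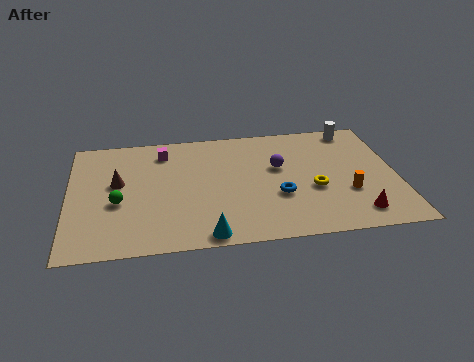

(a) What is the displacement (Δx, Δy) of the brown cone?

(-1.9, -2.4)

The brown cone was at about (4.1, 7.6) and moved to about (2.2, 5.2).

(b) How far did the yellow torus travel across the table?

3.1

From (8.1, 4.7) to (11.0, 3.6), the yellow torus covered √(2.9² + 1.1²) ≈ 3.1 units.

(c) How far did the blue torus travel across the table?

2.5

From (11.9, 3.4) to (9.4, 3.3), the blue torus covered √(2.5² + 0.1²) ≈ 2.5 units.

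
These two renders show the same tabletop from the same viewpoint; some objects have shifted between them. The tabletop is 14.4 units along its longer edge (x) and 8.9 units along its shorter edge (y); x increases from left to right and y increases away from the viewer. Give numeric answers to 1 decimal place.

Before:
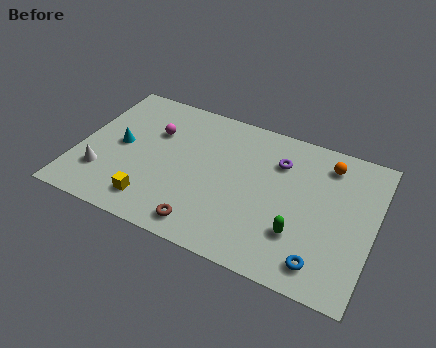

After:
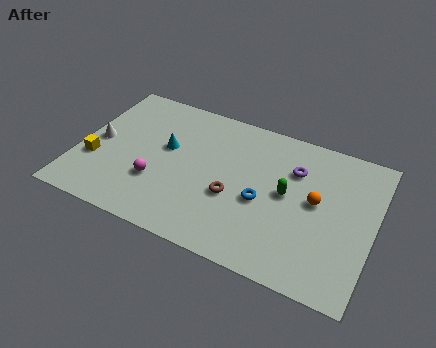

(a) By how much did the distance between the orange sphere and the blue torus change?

-3.2

Before: roughly 5.9 units apart; after: 2.7. That's 3.2 units closer together.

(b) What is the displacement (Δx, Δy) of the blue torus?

(-3.1, 2.4)

The blue torus was at about (12.2, 1.4) and moved to about (9.1, 3.8).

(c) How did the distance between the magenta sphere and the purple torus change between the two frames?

+1.1

They were about 6.1 units apart before and 7.2 after — 1.1 units further apart.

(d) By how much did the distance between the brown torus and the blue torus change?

-4.2

They were about 5.6 units apart before and 1.4 after — 4.2 units closer together.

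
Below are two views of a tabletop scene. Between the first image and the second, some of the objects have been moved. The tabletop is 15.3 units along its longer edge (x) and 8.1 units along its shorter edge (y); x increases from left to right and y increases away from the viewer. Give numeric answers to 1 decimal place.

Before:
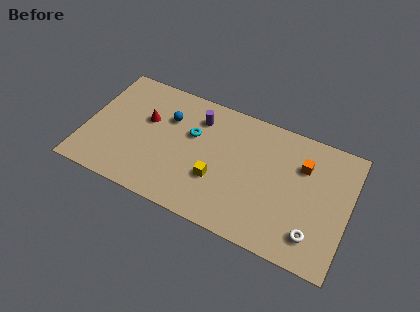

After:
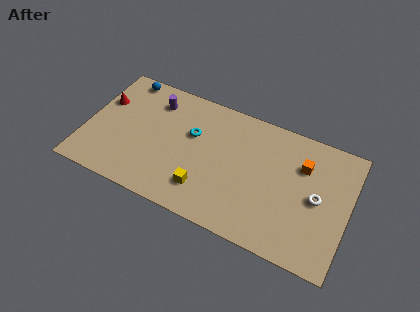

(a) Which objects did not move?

the orange cube and the cyan torus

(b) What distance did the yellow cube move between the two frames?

1.1

The yellow cube moved from about (7.8, 2.8) to (7.2, 1.9), a distance of √(0.6² + 0.9²) ≈ 1.1.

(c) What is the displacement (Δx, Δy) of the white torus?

(0.0, 2.3)

From the two frames, the white torus sits at roughly (13.5, 1.7) before and (13.5, 4.0) after.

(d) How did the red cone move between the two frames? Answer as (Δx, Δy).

(-2.6, 0.3)

The red cone started near (3.4, 5.0) and ended near (0.8, 5.3).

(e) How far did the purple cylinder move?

2.6

The purple cylinder moved from about (6.3, 6.3) to (3.7, 6.4), a distance of √(2.6² + 0.1²) ≈ 2.6.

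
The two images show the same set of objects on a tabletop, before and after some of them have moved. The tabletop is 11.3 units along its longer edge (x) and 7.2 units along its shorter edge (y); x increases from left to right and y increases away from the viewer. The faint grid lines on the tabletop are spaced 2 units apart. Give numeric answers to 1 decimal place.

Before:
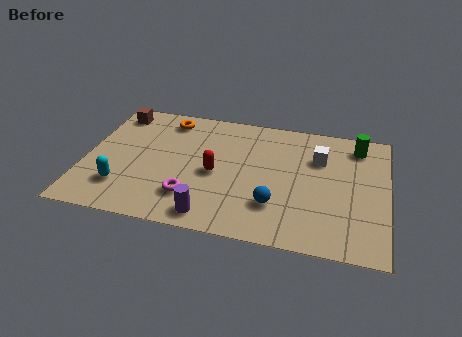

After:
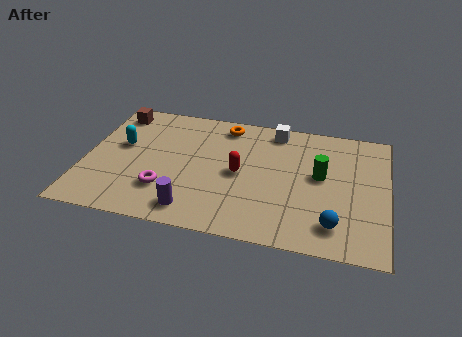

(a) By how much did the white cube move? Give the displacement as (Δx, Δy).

(-1.7, 1.3)

From the two frames, the white cube sits at roughly (8.7, 5.0) before and (7.0, 6.3) after.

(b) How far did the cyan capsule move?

2.4

The cyan capsule was near (1.5, 1.8) before and (1.3, 4.2) after, so it travelled √(0.2² + 2.4²) ≈ 2.4 units.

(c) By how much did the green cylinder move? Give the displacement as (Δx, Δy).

(-1.3, -2.0)

From the two frames, the green cylinder sits at roughly (10.1, 6.0) before and (8.8, 4.0) after.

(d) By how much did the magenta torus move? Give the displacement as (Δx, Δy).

(-1.0, 0.2)

The magenta torus was at about (4.1, 1.8) and moved to about (3.1, 2.0).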